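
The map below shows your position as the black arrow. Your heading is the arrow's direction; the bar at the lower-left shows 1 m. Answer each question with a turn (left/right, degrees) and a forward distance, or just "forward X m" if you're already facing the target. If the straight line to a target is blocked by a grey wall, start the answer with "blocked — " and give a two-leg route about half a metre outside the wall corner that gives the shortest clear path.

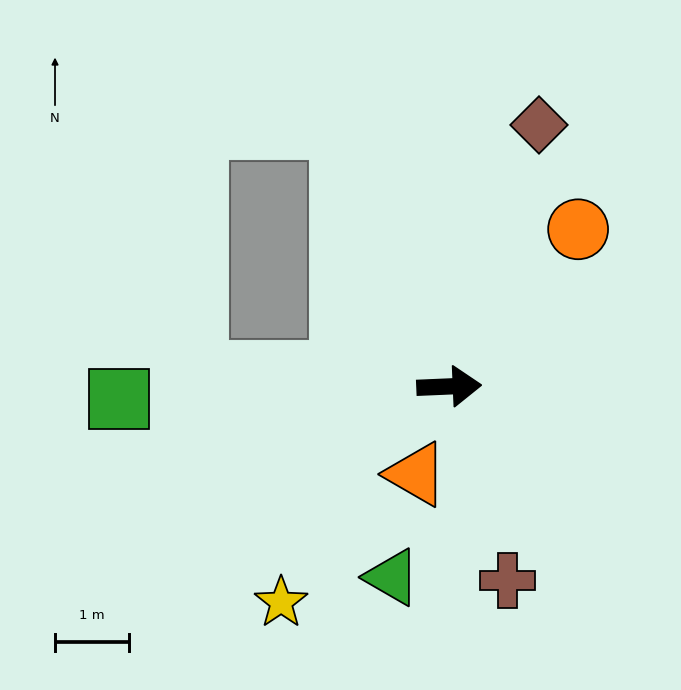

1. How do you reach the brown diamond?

turn left 69°, forward 3.7 m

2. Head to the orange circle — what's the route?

turn left 48°, forward 2.7 m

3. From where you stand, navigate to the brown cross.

turn right 76°, forward 2.7 m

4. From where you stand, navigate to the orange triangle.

turn right 113°, forward 1.3 m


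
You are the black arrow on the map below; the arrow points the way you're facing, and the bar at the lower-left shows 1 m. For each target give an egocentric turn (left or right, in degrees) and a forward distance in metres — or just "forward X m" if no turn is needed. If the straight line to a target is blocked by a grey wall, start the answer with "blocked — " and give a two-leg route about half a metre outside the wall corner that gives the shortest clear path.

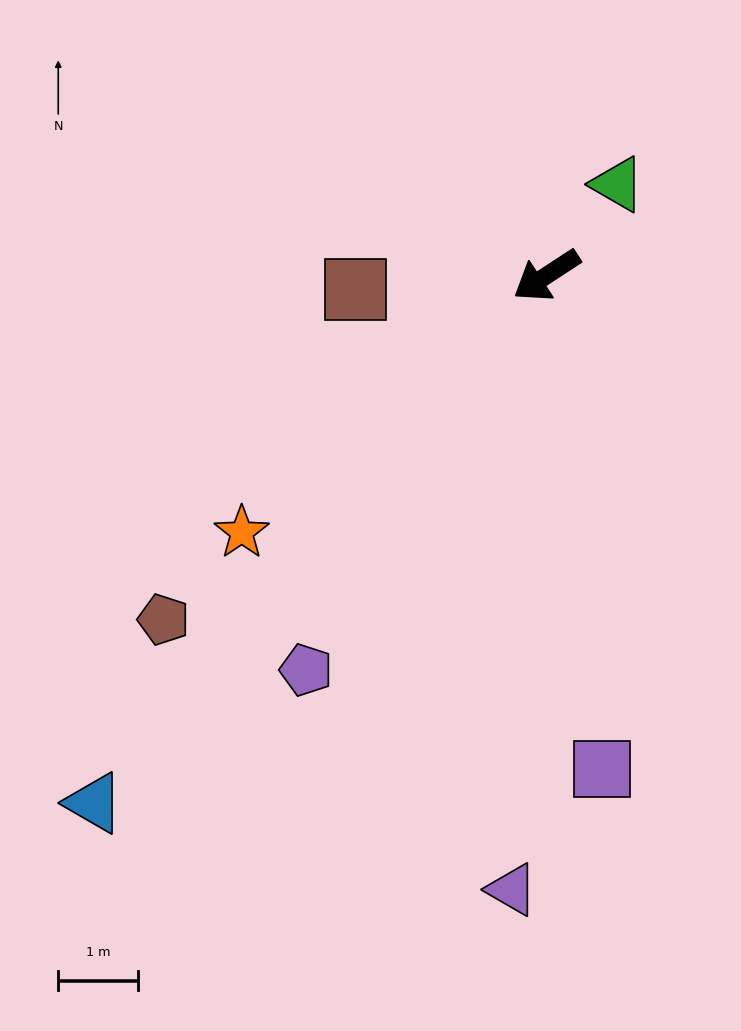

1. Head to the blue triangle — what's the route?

turn left 16°, forward 8.7 m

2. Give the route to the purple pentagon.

turn left 25°, forward 5.8 m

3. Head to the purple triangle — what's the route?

turn left 54°, forward 7.7 m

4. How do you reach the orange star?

turn left 7°, forward 5.0 m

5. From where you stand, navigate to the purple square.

turn left 63°, forward 6.2 m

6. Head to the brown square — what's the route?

turn right 29°, forward 2.4 m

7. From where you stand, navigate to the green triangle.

turn right 161°, forward 1.4 m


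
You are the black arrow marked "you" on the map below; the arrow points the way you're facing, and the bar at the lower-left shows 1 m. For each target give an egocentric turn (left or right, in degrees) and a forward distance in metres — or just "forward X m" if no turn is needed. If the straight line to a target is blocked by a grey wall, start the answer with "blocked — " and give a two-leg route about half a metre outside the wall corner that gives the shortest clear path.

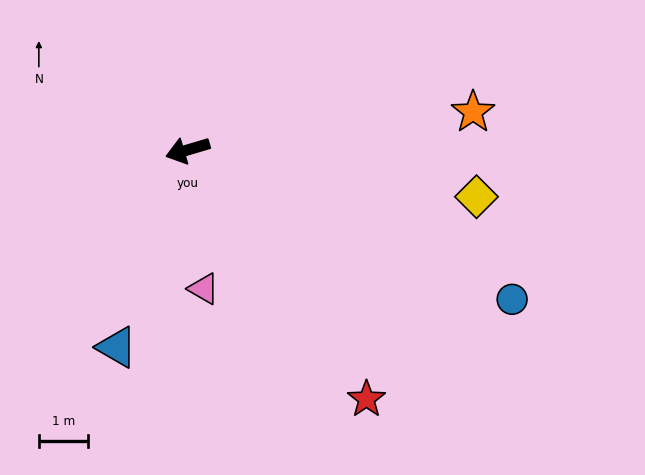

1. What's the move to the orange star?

turn left 171°, forward 5.9 m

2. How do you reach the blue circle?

turn left 139°, forward 7.3 m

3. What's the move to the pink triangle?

turn left 80°, forward 2.9 m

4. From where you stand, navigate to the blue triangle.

turn left 54°, forward 4.3 m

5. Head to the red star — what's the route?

turn left 109°, forward 6.3 m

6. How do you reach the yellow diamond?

turn left 154°, forward 6.0 m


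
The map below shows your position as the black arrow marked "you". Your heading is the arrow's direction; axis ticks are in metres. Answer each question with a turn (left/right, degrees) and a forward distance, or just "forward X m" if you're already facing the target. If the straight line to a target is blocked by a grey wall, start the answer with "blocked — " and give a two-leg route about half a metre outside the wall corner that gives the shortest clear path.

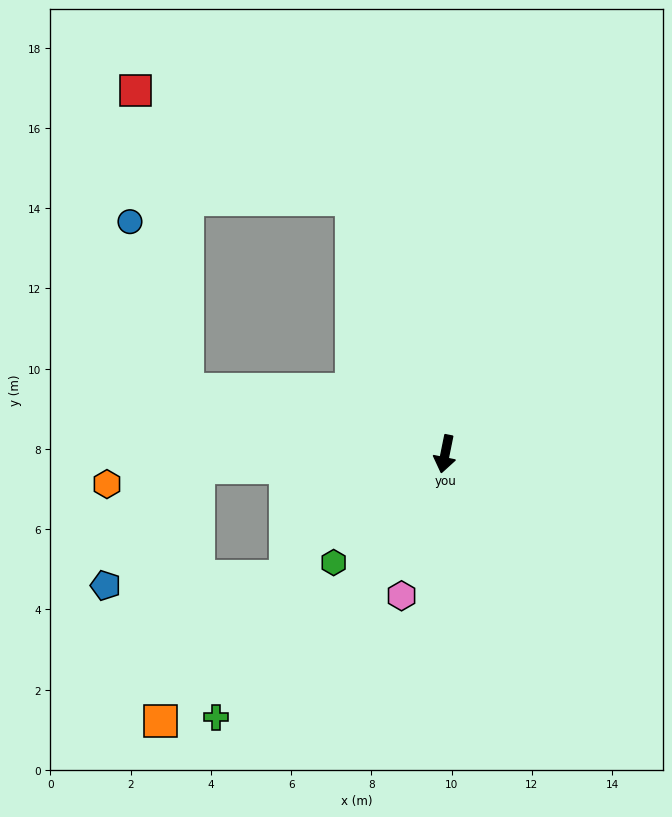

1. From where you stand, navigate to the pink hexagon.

turn right 6°, forward 3.7 m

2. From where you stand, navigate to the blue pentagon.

blocked — turn right 75°, forward 6.2 m, then turn left 48°, forward 3.7 m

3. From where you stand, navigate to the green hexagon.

turn right 34°, forward 3.9 m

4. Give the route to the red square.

blocked — turn right 149°, forward 6.8 m, then turn left 44°, forward 6.0 m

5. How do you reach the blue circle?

blocked — turn right 92°, forward 6.6 m, then turn right 58°, forward 4.4 m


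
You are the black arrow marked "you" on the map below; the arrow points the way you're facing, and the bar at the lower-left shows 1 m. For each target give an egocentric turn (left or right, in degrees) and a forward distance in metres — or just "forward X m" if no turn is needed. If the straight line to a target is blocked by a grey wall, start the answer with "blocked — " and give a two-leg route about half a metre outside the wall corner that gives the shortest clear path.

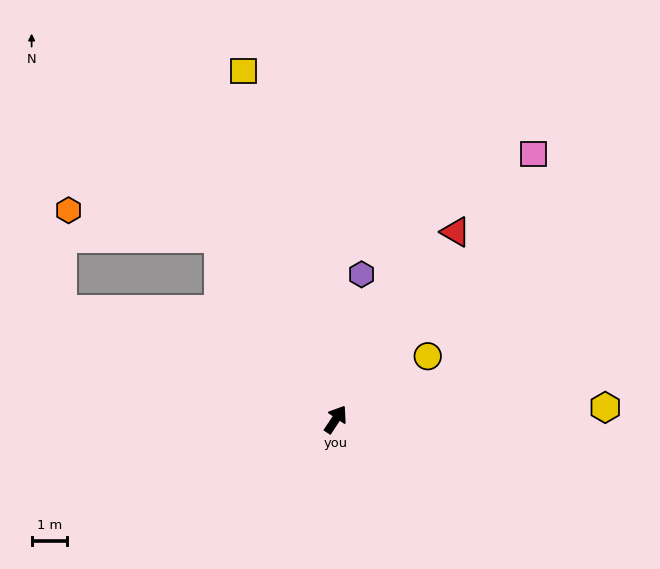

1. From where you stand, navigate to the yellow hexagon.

turn right 54°, forward 7.6 m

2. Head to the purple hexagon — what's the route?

turn left 23°, forward 4.2 m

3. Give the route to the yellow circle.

turn right 22°, forward 3.2 m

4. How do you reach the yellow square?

turn left 48°, forward 10.2 m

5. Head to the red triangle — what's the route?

forward 6.3 m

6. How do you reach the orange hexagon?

blocked — turn left 66°, forward 6.1 m, then turn left 47°, forward 4.3 m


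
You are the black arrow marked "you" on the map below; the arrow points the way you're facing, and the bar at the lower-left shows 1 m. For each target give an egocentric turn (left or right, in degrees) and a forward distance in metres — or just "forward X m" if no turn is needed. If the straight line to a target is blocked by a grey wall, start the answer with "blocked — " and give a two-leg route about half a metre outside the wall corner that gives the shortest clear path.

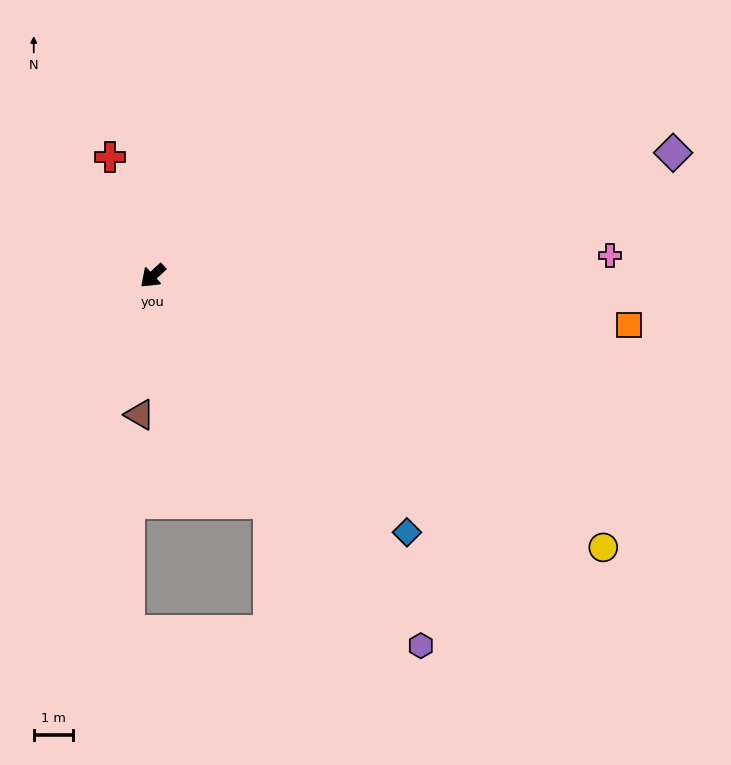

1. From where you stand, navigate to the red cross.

turn right 113°, forward 3.2 m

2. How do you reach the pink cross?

turn left 140°, forward 11.7 m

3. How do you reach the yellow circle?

turn left 106°, forward 13.5 m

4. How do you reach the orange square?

turn left 132°, forward 12.3 m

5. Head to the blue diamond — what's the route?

turn left 92°, forward 9.3 m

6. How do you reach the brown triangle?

turn left 42°, forward 3.6 m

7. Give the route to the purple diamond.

turn left 151°, forward 13.7 m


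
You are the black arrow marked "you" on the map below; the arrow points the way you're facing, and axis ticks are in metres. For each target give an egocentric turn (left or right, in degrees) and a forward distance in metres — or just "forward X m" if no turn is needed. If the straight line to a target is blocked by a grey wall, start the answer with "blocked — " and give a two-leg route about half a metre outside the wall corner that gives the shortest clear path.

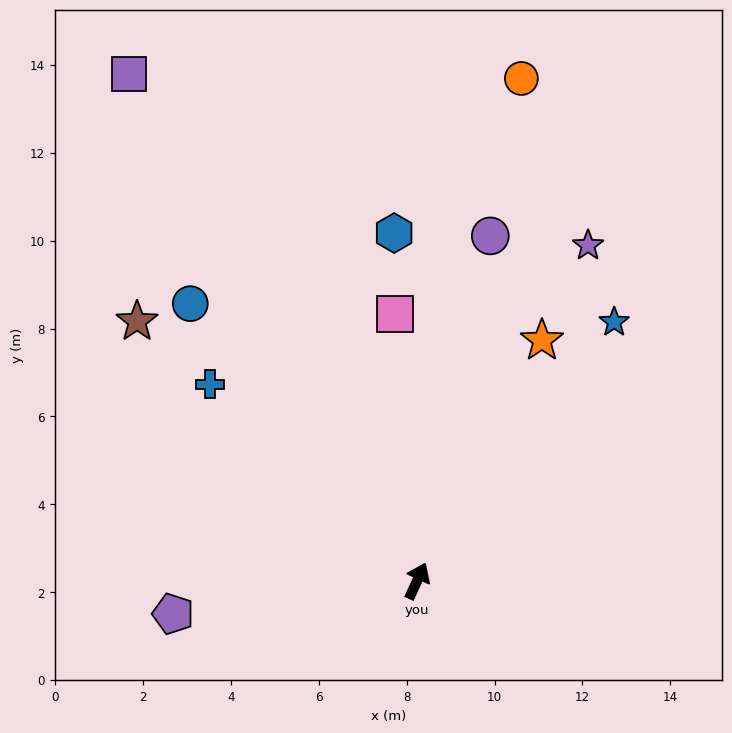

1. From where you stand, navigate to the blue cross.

turn left 71°, forward 6.5 m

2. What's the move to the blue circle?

turn left 64°, forward 8.2 m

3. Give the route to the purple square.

turn left 54°, forward 13.3 m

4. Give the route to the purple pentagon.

turn left 122°, forward 5.6 m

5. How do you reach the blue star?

turn right 12°, forward 7.4 m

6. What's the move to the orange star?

turn right 3°, forward 6.2 m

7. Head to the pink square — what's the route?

turn left 30°, forward 6.1 m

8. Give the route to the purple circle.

turn left 13°, forward 8.0 m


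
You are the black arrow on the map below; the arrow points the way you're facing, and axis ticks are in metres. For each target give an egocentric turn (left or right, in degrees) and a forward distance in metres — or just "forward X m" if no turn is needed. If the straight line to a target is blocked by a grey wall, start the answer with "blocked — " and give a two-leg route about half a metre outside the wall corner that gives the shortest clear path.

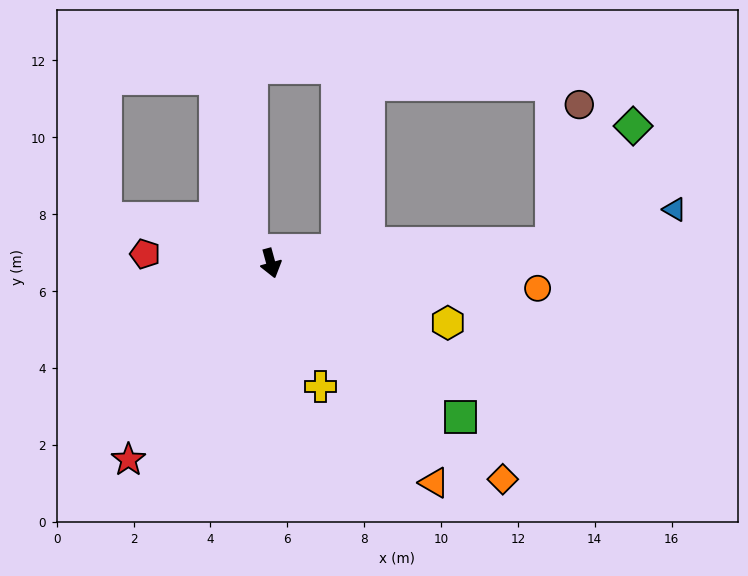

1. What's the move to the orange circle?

turn left 69°, forward 7.0 m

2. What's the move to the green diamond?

blocked — turn left 79°, forward 7.3 m, then turn left 51°, forward 3.7 m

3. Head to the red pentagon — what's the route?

turn right 109°, forward 3.3 m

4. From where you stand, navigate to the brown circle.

blocked — turn left 79°, forward 7.3 m, then turn left 74°, forward 3.7 m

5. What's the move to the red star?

turn right 51°, forward 6.3 m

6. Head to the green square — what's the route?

turn left 36°, forward 6.4 m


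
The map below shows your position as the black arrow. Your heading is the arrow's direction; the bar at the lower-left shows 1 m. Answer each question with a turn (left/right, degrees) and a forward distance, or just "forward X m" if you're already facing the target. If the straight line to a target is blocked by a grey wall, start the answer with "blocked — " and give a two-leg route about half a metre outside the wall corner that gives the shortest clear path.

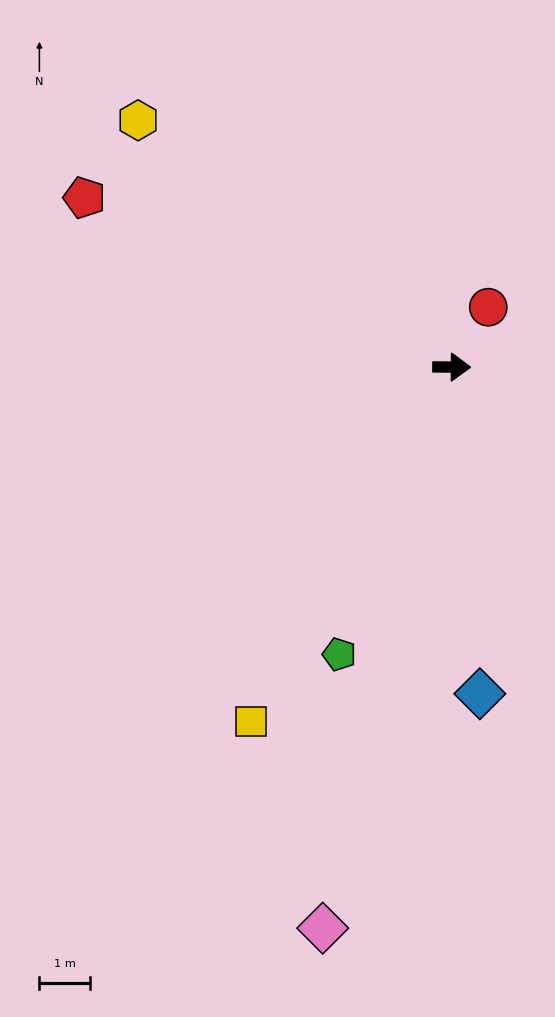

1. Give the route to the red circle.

turn left 59°, forward 1.4 m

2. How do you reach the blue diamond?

turn right 85°, forward 6.5 m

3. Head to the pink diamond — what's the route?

turn right 102°, forward 11.4 m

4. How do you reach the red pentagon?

turn left 156°, forward 8.0 m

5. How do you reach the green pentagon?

turn right 111°, forward 6.1 m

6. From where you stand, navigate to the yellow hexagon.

turn left 142°, forward 7.9 m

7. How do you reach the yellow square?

turn right 119°, forward 8.1 m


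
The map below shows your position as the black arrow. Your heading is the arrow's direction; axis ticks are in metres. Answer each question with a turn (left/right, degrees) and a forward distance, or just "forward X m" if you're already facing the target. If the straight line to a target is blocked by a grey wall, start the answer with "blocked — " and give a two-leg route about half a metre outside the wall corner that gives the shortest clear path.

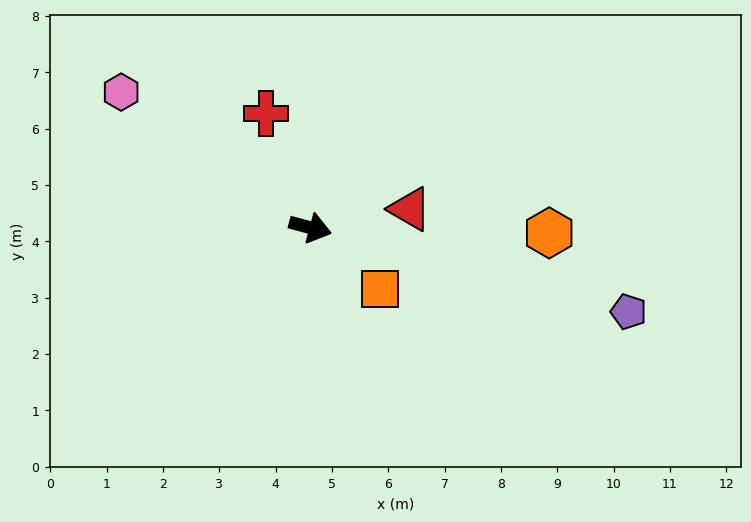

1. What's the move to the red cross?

turn left 126°, forward 2.2 m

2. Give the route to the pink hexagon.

turn left 159°, forward 4.1 m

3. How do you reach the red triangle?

turn left 26°, forward 1.8 m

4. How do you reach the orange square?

turn right 26°, forward 1.6 m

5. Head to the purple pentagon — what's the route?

forward 5.8 m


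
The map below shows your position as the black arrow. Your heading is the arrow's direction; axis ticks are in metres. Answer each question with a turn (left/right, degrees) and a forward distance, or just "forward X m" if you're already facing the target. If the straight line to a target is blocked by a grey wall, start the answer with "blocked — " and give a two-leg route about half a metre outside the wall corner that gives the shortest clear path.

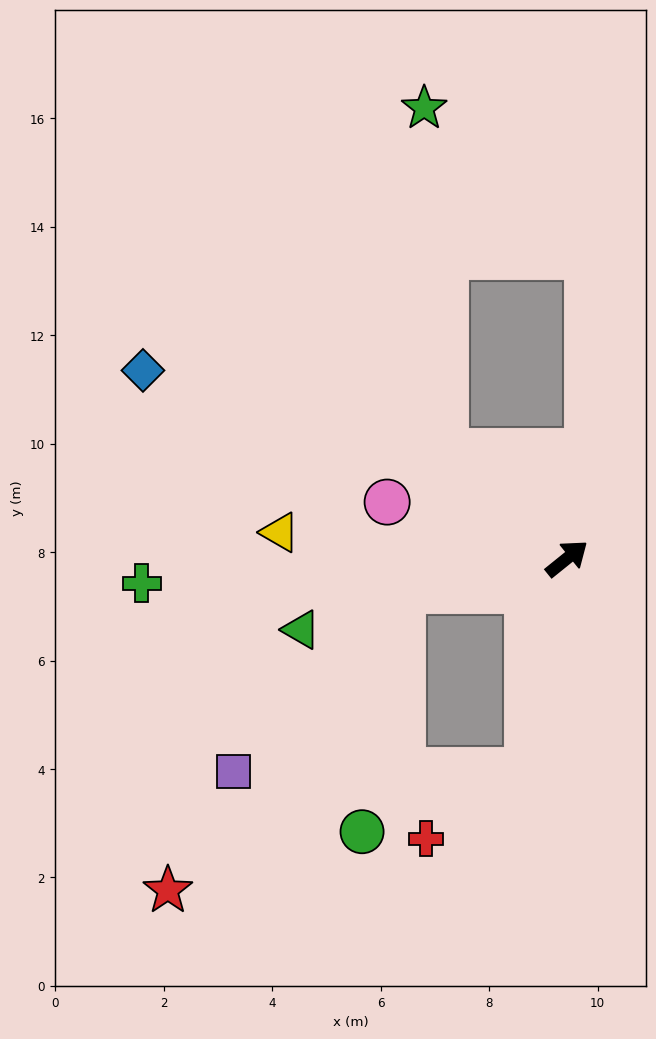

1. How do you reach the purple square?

blocked — turn left 152°, forward 3.1 m, then turn left 36°, forward 4.6 m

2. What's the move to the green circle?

blocked — turn right 139°, forward 4.0 m, then turn right 60°, forward 3.3 m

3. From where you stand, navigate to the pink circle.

turn left 124°, forward 3.5 m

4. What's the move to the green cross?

turn left 144°, forward 7.9 m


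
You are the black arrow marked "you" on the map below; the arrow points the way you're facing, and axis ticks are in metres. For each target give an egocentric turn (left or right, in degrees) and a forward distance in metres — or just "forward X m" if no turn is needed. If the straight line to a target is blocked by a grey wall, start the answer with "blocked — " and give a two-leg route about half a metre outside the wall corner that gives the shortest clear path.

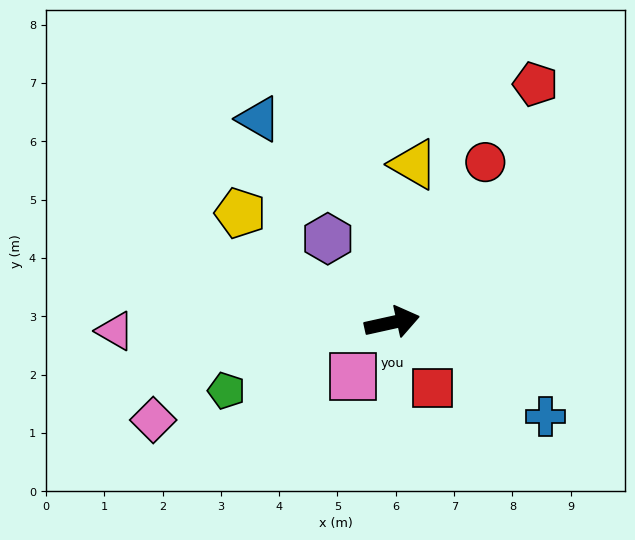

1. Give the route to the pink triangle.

turn left 169°, forward 4.8 m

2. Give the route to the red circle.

turn left 47°, forward 3.2 m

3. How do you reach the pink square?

turn right 138°, forward 1.1 m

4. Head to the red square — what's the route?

turn right 71°, forward 1.3 m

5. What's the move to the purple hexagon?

turn left 115°, forward 1.8 m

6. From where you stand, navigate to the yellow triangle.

turn left 70°, forward 2.7 m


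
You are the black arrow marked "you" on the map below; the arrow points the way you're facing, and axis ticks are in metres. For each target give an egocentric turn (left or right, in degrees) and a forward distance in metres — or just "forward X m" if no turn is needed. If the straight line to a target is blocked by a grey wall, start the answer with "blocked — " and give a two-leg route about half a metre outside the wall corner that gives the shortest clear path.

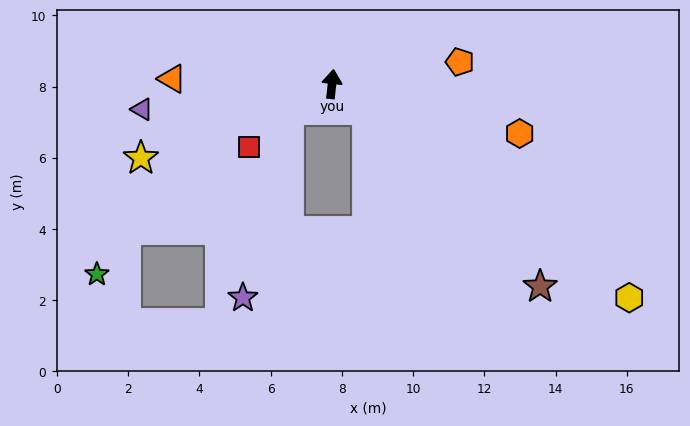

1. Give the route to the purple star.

blocked — turn left 127°, forward 1.4 m, then turn left 45°, forward 5.4 m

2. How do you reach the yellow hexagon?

turn right 120°, forward 10.3 m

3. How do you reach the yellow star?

turn left 117°, forward 5.8 m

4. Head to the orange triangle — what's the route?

turn left 94°, forward 4.5 m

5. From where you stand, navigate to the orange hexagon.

turn right 99°, forward 5.4 m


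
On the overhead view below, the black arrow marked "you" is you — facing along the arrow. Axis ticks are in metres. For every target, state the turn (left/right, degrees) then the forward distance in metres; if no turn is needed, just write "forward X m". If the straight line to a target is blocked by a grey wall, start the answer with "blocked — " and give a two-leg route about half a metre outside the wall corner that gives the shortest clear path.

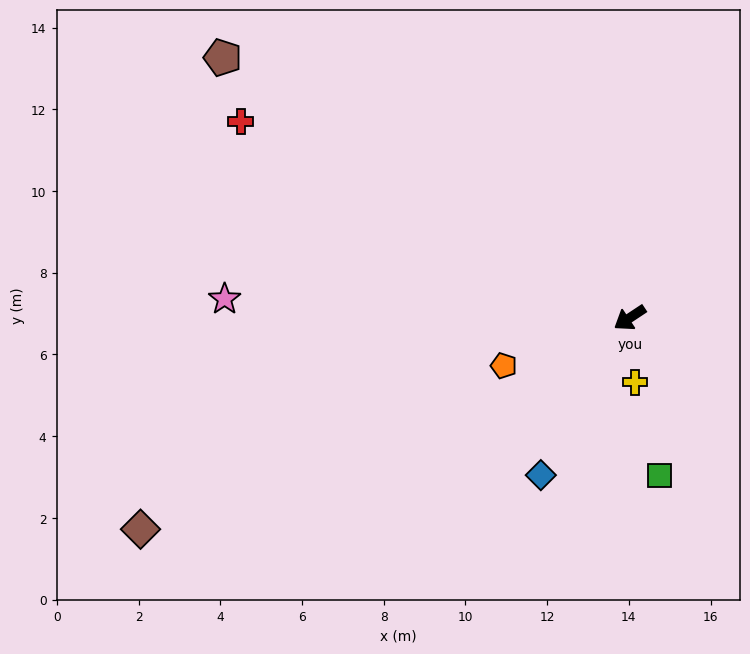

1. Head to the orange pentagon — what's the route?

turn right 13°, forward 3.3 m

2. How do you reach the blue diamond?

turn left 27°, forward 4.4 m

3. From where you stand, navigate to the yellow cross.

turn left 61°, forward 1.6 m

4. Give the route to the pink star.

turn right 36°, forward 9.9 m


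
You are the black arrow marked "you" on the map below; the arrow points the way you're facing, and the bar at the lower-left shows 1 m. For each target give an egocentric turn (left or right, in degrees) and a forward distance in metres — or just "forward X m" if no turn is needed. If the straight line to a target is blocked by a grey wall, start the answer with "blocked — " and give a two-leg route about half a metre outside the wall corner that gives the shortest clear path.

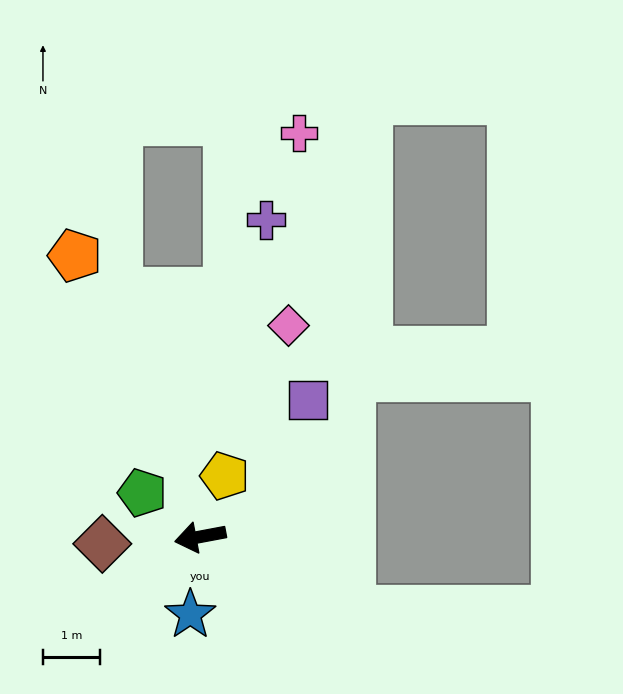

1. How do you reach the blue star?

turn left 72°, forward 1.4 m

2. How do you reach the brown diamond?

turn right 7°, forward 1.7 m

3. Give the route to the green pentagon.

turn right 48°, forward 1.3 m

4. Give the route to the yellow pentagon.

turn right 123°, forward 1.2 m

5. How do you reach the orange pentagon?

turn right 77°, forward 5.4 m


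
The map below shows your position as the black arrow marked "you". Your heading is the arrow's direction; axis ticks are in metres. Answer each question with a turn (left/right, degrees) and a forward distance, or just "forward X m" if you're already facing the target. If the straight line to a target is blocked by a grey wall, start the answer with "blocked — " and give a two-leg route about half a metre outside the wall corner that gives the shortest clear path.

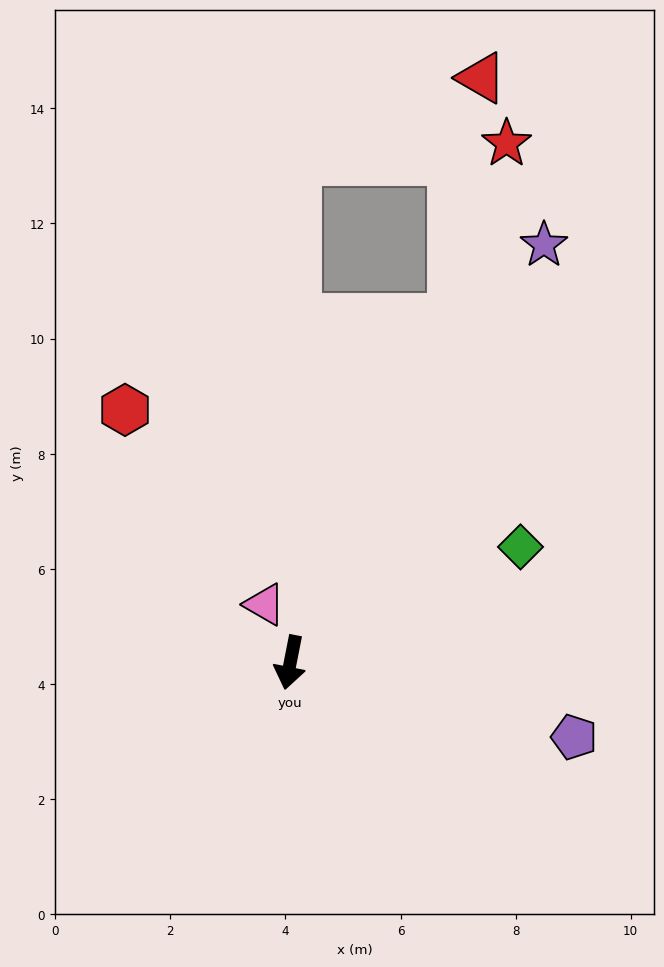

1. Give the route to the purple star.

turn left 160°, forward 8.5 m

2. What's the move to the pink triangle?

turn right 145°, forward 1.1 m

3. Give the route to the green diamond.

turn left 128°, forward 4.5 m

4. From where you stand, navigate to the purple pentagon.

turn left 86°, forward 5.1 m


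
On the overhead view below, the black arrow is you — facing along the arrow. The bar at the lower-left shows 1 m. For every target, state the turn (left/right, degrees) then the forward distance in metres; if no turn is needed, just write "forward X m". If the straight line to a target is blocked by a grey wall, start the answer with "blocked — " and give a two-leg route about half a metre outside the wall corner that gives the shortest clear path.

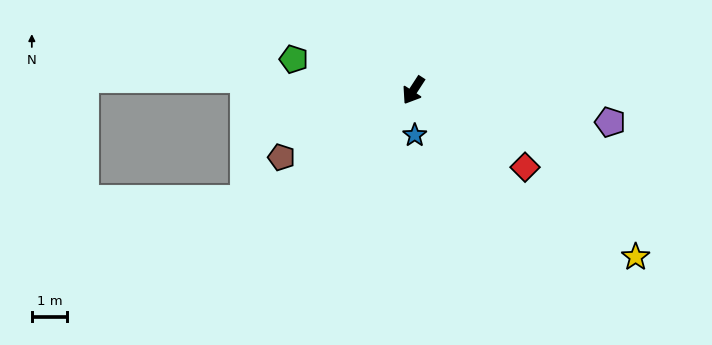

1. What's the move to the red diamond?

turn left 88°, forward 3.8 m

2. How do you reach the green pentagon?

turn right 72°, forward 3.5 m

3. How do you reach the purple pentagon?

turn left 114°, forward 5.6 m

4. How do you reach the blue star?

turn left 35°, forward 1.3 m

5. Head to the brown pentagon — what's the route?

turn right 30°, forward 4.2 m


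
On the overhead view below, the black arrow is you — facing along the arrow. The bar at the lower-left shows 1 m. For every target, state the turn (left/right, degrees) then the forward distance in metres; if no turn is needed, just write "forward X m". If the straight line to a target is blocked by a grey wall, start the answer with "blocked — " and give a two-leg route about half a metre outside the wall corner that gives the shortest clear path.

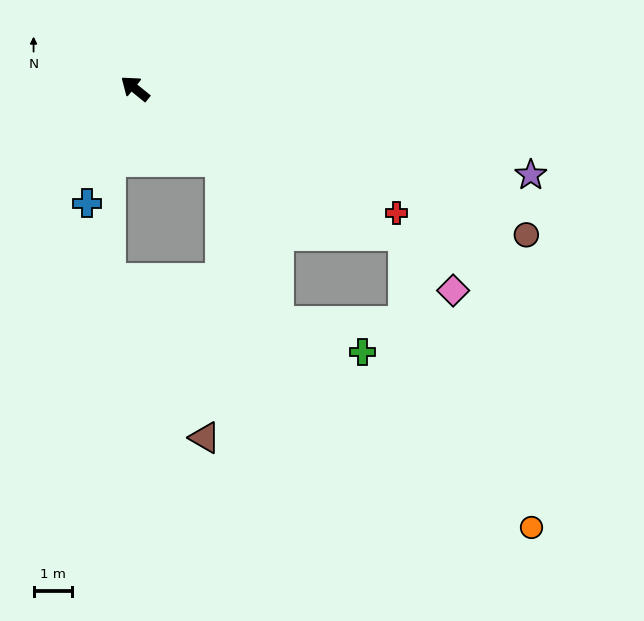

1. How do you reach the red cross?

turn right 166°, forward 7.6 m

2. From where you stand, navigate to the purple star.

turn right 153°, forward 10.7 m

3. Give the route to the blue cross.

turn left 106°, forward 3.3 m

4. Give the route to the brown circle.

turn right 161°, forward 11.0 m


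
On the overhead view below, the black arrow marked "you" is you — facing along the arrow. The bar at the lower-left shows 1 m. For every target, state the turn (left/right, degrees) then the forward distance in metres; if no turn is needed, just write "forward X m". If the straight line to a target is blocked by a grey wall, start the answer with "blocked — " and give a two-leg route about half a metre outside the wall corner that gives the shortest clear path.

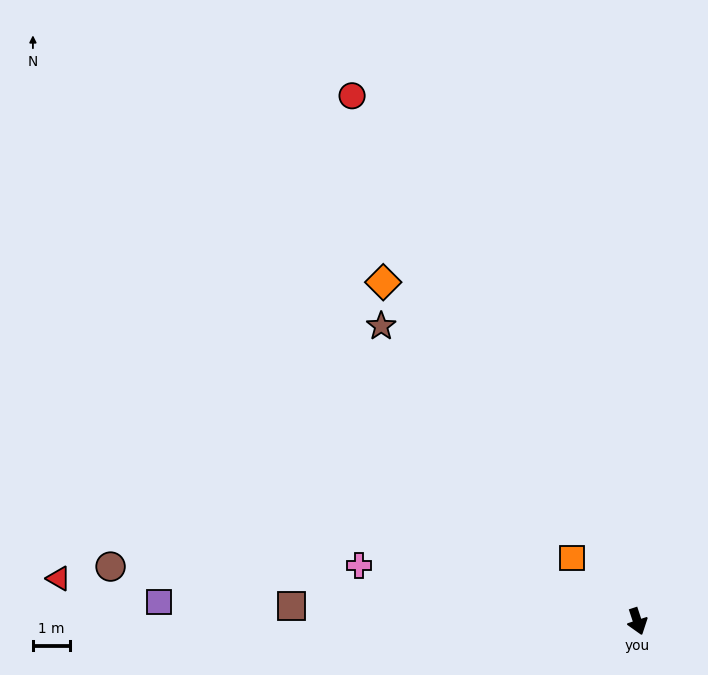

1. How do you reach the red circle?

turn right 170°, forward 16.3 m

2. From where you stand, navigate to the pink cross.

turn right 120°, forward 7.7 m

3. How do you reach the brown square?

turn right 111°, forward 9.4 m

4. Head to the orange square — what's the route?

turn right 152°, forward 2.5 m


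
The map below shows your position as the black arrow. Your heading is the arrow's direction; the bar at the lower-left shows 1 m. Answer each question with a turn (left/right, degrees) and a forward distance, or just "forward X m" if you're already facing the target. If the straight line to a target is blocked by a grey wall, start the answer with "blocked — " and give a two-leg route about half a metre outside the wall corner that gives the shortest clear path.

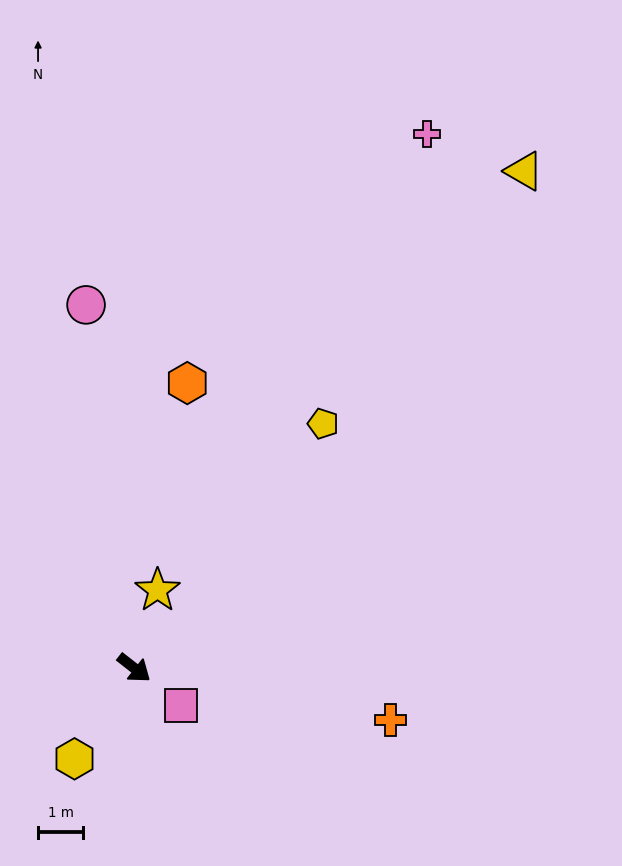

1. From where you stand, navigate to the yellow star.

turn left 111°, forward 1.8 m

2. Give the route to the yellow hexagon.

turn right 85°, forward 2.4 m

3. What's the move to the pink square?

forward 1.3 m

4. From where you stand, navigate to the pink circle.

turn left 136°, forward 8.1 m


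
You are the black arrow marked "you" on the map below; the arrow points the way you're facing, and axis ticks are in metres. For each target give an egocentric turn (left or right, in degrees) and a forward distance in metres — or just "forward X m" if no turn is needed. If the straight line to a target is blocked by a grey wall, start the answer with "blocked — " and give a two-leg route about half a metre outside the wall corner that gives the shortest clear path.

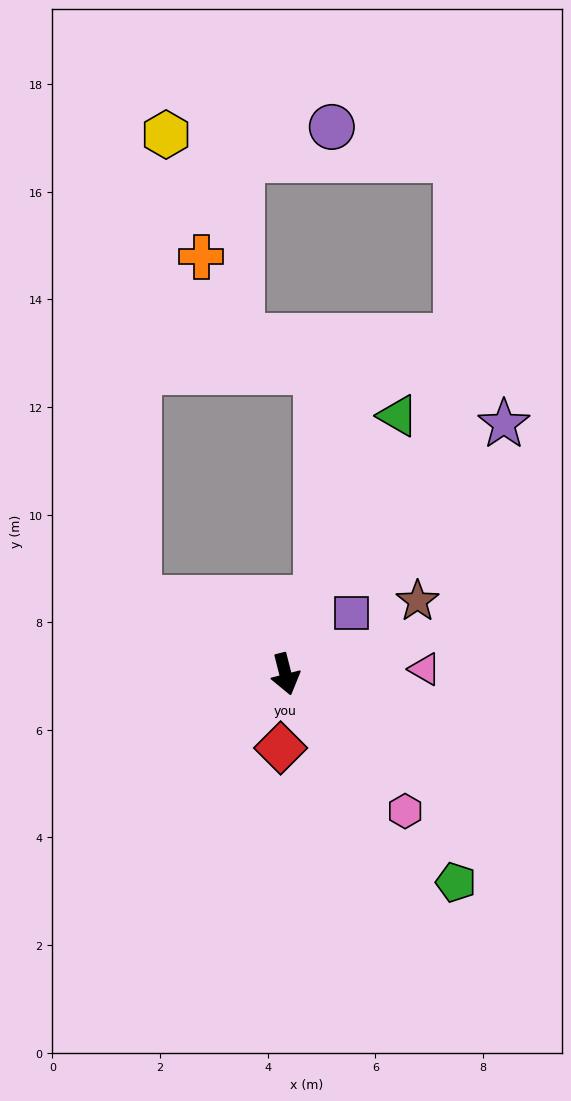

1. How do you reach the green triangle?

turn left 142°, forward 5.2 m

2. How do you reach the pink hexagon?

turn left 27°, forward 3.4 m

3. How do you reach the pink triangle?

turn left 78°, forward 2.6 m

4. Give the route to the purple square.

turn left 119°, forward 1.7 m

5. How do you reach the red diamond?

turn right 18°, forward 1.4 m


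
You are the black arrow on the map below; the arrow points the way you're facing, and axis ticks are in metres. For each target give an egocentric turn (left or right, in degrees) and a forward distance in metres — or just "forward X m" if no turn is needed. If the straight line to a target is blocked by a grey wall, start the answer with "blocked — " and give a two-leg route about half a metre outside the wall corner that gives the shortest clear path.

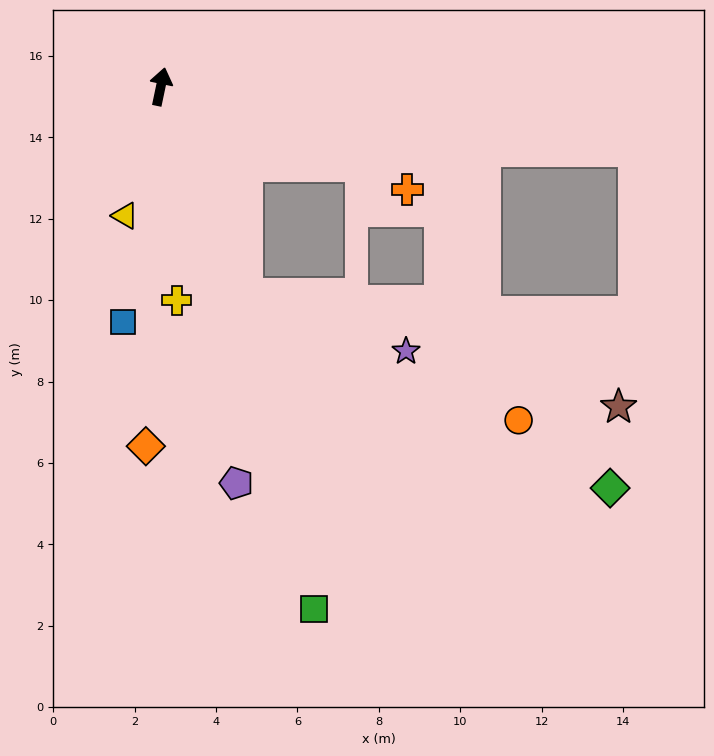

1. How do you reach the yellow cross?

turn right 164°, forward 5.3 m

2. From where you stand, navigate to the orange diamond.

turn right 171°, forward 8.8 m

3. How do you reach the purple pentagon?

turn right 157°, forward 9.9 m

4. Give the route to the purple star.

blocked — turn right 146°, forward 5.5 m, then turn left 49°, forward 4.2 m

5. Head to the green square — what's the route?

turn right 152°, forward 13.4 m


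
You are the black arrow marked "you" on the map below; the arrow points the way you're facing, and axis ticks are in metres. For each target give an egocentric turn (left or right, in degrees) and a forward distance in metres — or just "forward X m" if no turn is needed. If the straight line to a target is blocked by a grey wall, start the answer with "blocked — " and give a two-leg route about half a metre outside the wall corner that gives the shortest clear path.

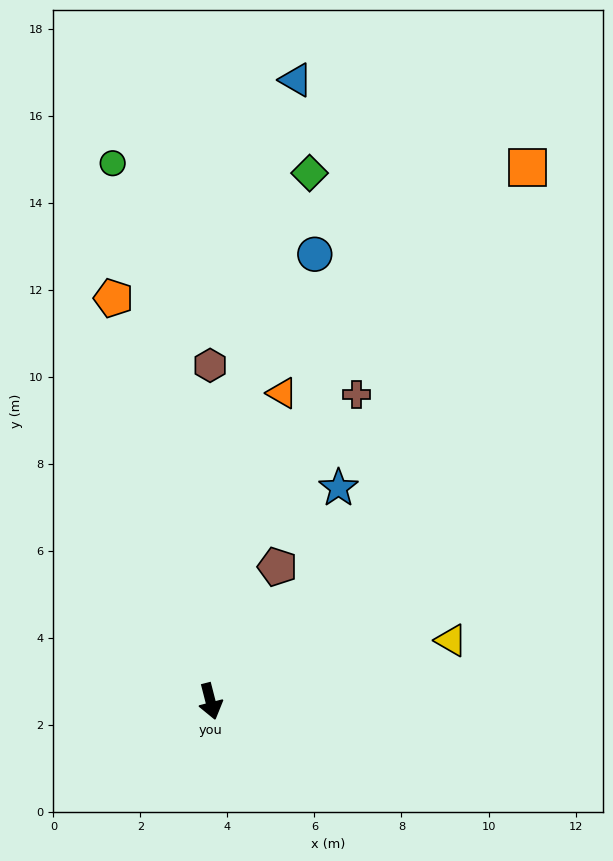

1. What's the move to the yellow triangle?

turn left 90°, forward 5.7 m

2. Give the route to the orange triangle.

turn left 153°, forward 7.3 m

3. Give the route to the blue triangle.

turn left 158°, forward 14.4 m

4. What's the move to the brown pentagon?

turn left 139°, forward 3.5 m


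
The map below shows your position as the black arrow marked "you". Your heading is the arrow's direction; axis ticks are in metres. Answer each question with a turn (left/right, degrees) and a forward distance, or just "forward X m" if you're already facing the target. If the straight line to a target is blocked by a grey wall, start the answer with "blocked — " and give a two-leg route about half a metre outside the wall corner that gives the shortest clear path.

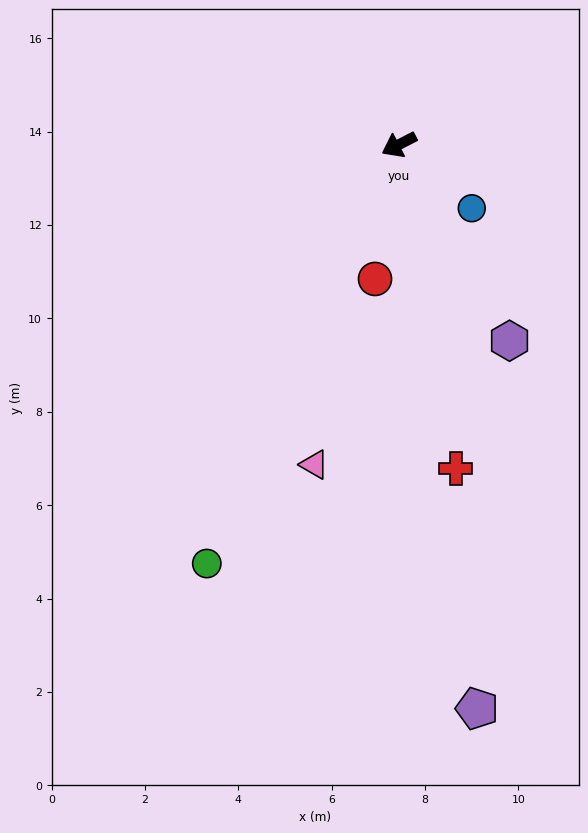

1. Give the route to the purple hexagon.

turn left 92°, forward 4.8 m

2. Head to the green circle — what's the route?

turn left 38°, forward 9.9 m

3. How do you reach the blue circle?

turn left 112°, forward 2.1 m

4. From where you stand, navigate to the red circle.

turn left 53°, forward 2.9 m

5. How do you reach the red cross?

turn left 73°, forward 7.0 m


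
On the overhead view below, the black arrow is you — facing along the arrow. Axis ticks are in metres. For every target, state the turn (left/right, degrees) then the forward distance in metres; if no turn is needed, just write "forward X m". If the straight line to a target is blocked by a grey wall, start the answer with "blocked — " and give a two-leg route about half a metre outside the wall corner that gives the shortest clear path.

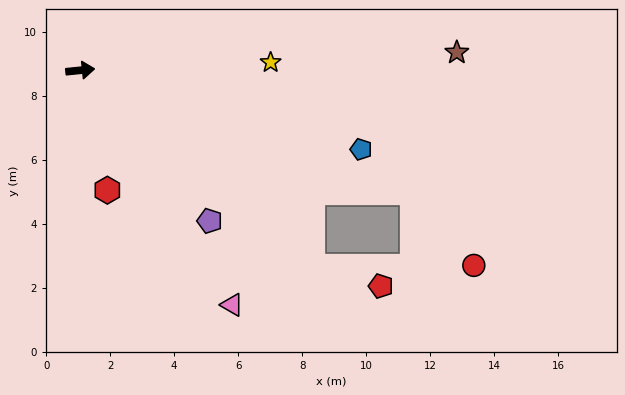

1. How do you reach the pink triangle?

turn right 63°, forward 8.7 m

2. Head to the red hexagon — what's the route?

turn right 83°, forward 3.8 m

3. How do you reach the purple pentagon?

turn right 55°, forward 6.2 m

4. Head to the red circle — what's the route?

blocked — turn right 26°, forward 11.1 m, then turn right 30°, forward 3.0 m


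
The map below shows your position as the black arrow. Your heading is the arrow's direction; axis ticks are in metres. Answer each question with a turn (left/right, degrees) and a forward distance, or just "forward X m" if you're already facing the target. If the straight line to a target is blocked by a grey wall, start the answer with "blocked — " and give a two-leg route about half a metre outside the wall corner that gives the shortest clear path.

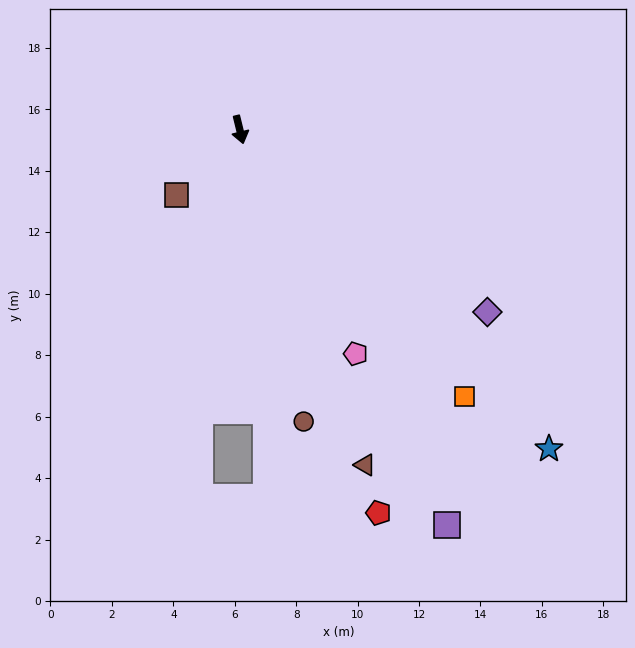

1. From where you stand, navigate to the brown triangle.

turn left 7°, forward 11.7 m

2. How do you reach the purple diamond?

turn left 40°, forward 10.0 m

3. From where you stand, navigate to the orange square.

turn left 26°, forward 11.4 m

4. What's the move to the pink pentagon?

turn left 14°, forward 8.2 m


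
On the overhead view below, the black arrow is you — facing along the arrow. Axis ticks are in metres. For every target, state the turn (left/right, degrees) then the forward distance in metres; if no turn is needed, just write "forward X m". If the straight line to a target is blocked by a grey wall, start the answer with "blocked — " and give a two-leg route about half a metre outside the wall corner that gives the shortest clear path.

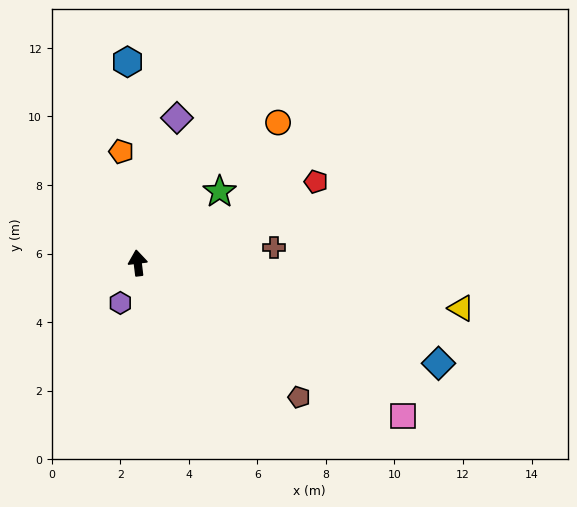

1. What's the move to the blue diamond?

turn right 115°, forward 9.3 m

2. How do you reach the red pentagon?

turn right 72°, forward 5.7 m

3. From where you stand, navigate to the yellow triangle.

turn right 105°, forward 9.5 m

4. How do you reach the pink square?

turn right 127°, forward 8.9 m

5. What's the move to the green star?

turn right 56°, forward 3.2 m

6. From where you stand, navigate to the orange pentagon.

forward 3.3 m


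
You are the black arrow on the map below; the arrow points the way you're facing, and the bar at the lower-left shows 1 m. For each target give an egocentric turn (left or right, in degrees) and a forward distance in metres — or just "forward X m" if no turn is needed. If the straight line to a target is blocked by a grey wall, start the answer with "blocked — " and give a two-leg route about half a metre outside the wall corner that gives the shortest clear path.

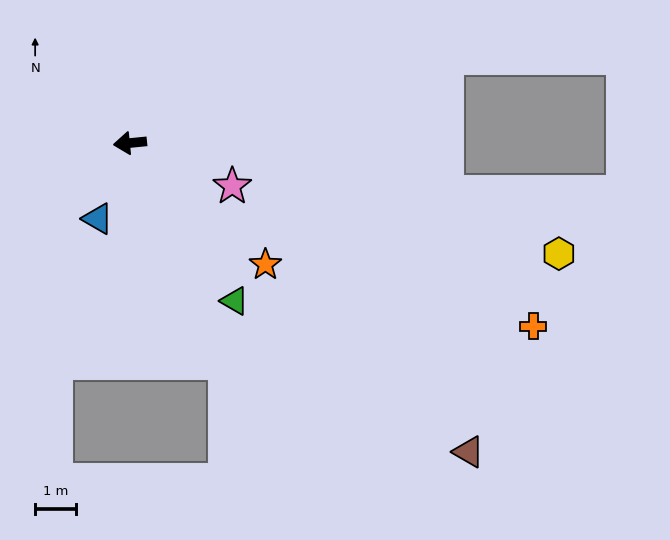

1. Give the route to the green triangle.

turn left 118°, forward 4.6 m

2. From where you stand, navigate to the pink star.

turn left 151°, forward 2.7 m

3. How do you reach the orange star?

turn left 132°, forward 4.4 m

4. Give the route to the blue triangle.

turn left 61°, forward 2.0 m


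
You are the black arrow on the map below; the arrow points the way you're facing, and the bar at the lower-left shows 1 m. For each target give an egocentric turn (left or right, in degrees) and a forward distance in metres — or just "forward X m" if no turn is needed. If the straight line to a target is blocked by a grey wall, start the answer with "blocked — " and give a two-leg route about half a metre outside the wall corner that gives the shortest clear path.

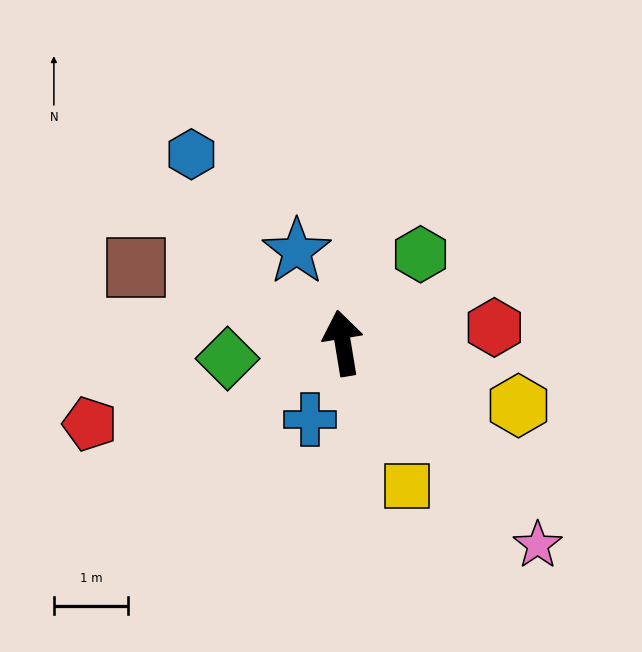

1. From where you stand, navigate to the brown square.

turn left 61°, forward 3.0 m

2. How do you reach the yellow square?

turn right 165°, forward 2.1 m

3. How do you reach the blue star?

turn left 17°, forward 1.4 m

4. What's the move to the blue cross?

turn left 147°, forward 1.1 m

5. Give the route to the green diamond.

turn left 88°, forward 1.6 m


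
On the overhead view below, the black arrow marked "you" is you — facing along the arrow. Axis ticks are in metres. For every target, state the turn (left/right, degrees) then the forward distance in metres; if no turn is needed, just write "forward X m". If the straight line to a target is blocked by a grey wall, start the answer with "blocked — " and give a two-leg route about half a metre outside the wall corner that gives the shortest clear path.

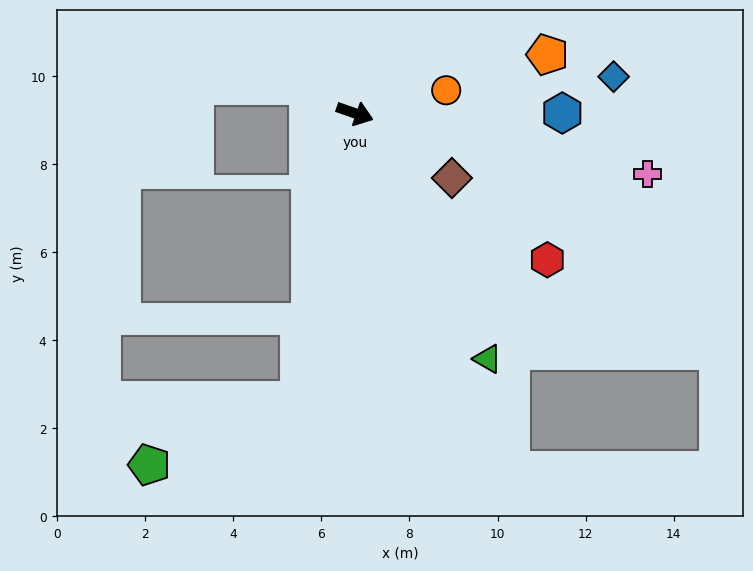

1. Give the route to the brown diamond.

turn right 14°, forward 2.6 m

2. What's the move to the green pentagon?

blocked — turn right 82°, forward 6.6 m, then turn right 55°, forward 3.7 m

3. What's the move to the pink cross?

turn left 8°, forward 6.8 m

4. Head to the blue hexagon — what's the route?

turn left 19°, forward 4.7 m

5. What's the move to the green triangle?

turn right 42°, forward 6.3 m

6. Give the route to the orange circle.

turn left 33°, forward 2.1 m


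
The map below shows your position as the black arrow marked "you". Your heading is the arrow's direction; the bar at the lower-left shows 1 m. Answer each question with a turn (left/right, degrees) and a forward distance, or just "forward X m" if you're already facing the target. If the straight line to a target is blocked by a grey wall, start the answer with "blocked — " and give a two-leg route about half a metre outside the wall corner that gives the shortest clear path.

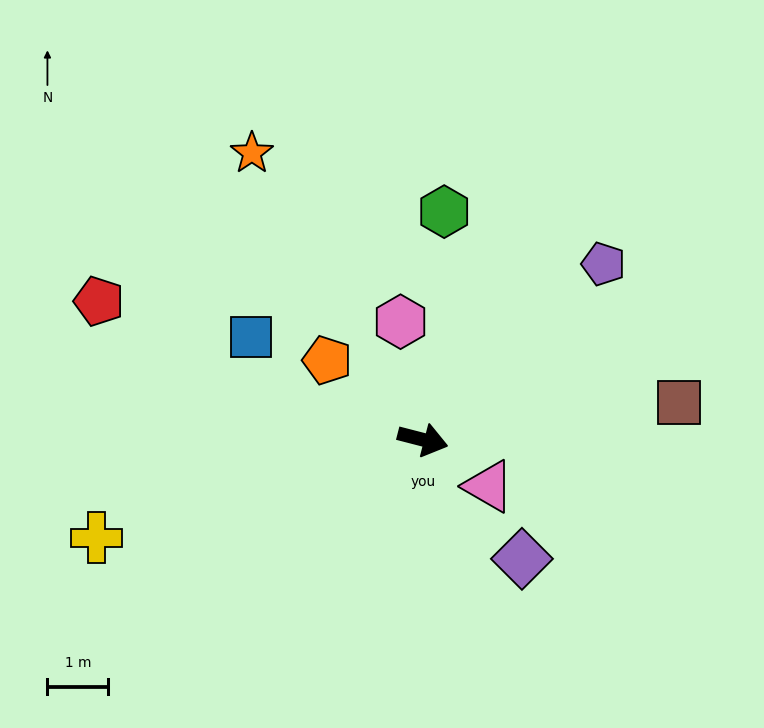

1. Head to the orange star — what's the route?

turn left 135°, forward 5.5 m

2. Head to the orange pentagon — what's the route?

turn left 155°, forward 2.0 m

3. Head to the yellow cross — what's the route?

turn right 149°, forward 5.6 m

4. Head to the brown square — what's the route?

turn left 23°, forward 4.2 m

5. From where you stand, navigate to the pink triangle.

turn right 21°, forward 1.3 m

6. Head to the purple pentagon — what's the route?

turn left 59°, forward 4.1 m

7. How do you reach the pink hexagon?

turn left 115°, forward 2.0 m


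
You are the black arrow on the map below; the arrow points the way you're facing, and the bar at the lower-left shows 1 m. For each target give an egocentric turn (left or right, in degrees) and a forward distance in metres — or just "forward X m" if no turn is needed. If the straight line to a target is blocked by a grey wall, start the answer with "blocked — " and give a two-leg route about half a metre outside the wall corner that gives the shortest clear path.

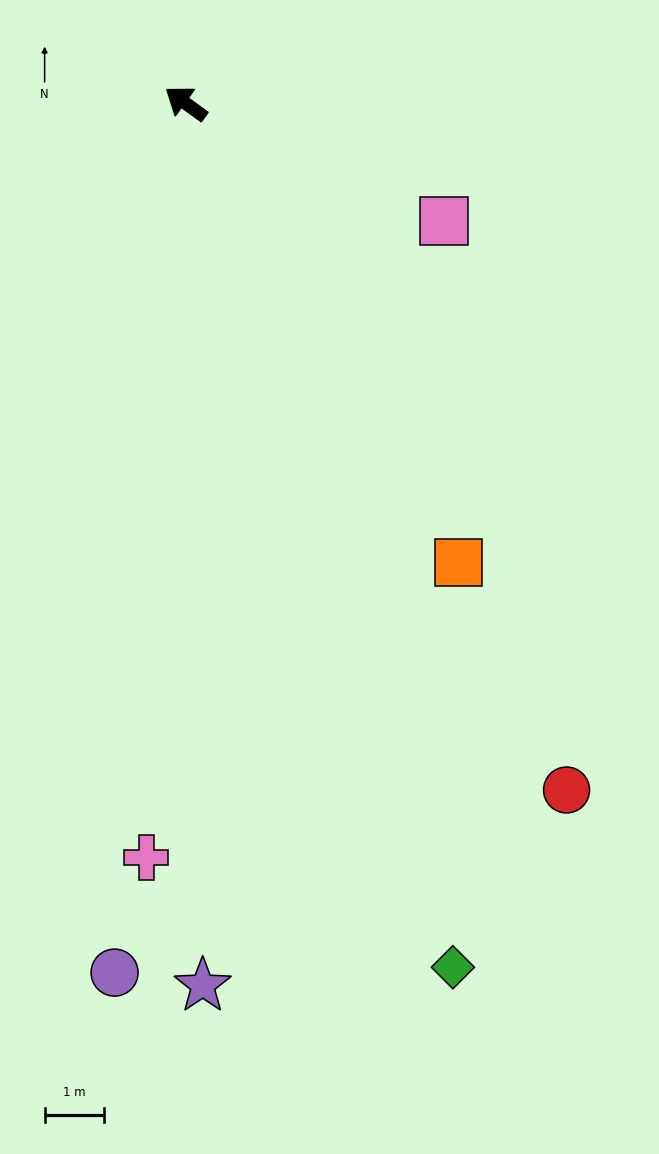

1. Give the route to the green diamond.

turn left 143°, forward 15.3 m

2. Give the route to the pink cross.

turn left 123°, forward 12.8 m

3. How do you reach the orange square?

turn left 157°, forward 9.1 m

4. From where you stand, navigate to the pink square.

turn right 169°, forward 4.8 m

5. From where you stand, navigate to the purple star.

turn left 127°, forward 15.0 m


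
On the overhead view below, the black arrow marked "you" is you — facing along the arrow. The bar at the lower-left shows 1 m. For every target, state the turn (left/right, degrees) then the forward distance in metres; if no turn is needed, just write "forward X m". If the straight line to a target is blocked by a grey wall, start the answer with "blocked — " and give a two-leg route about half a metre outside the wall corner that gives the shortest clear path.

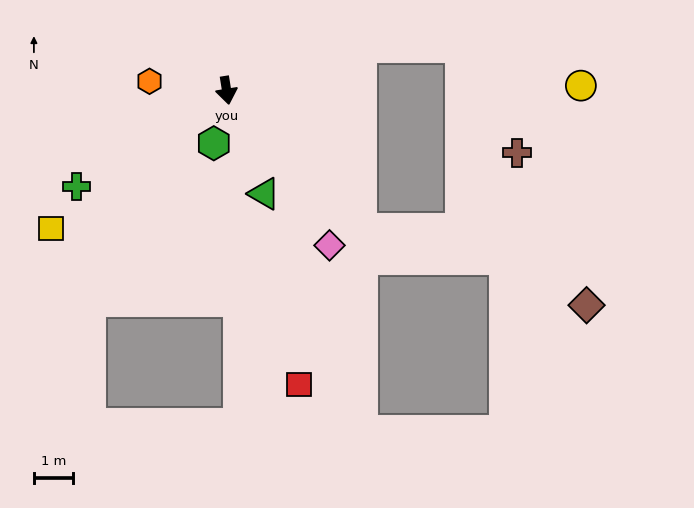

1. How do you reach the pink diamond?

turn left 24°, forward 4.8 m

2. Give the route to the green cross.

turn right 67°, forward 4.6 m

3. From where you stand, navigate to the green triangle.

turn left 11°, forward 2.8 m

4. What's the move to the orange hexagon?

turn right 106°, forward 2.0 m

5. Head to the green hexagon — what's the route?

turn right 23°, forward 1.4 m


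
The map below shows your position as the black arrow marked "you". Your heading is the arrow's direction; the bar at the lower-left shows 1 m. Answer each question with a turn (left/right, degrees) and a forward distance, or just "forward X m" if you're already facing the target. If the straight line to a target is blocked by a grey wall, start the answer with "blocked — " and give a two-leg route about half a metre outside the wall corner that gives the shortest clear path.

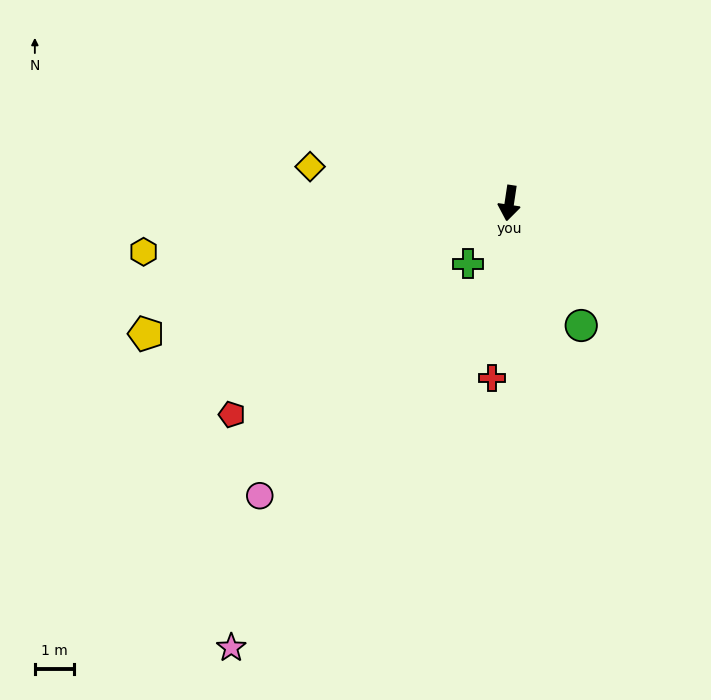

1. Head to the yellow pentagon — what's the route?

turn right 62°, forward 9.8 m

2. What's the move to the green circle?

turn left 39°, forward 3.6 m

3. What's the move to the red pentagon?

turn right 44°, forward 8.8 m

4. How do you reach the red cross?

turn left 3°, forward 4.4 m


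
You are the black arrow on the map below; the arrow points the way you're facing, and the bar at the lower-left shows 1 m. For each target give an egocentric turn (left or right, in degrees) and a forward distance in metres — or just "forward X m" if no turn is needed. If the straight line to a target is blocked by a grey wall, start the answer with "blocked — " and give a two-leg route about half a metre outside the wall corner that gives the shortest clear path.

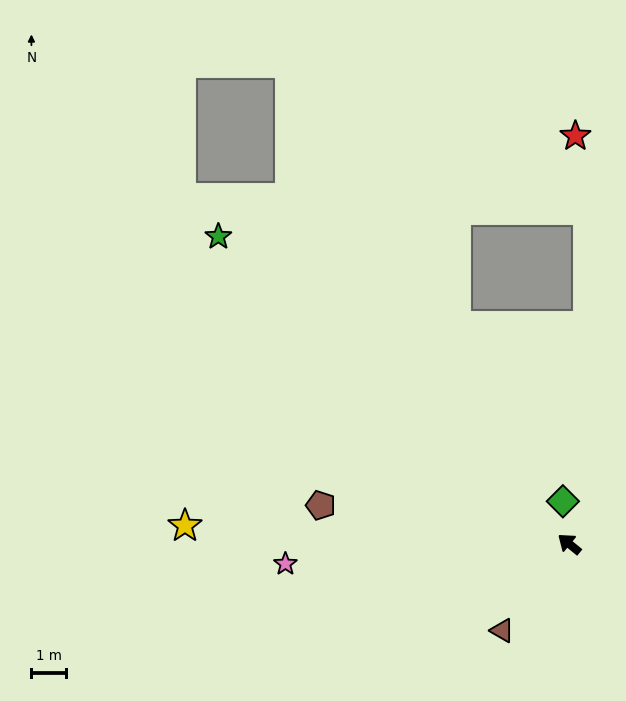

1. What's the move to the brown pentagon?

turn left 30°, forward 7.3 m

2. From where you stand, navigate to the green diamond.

turn right 42°, forward 1.3 m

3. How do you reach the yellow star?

turn left 37°, forward 11.2 m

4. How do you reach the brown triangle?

turn left 92°, forward 3.2 m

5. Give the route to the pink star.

turn left 43°, forward 8.3 m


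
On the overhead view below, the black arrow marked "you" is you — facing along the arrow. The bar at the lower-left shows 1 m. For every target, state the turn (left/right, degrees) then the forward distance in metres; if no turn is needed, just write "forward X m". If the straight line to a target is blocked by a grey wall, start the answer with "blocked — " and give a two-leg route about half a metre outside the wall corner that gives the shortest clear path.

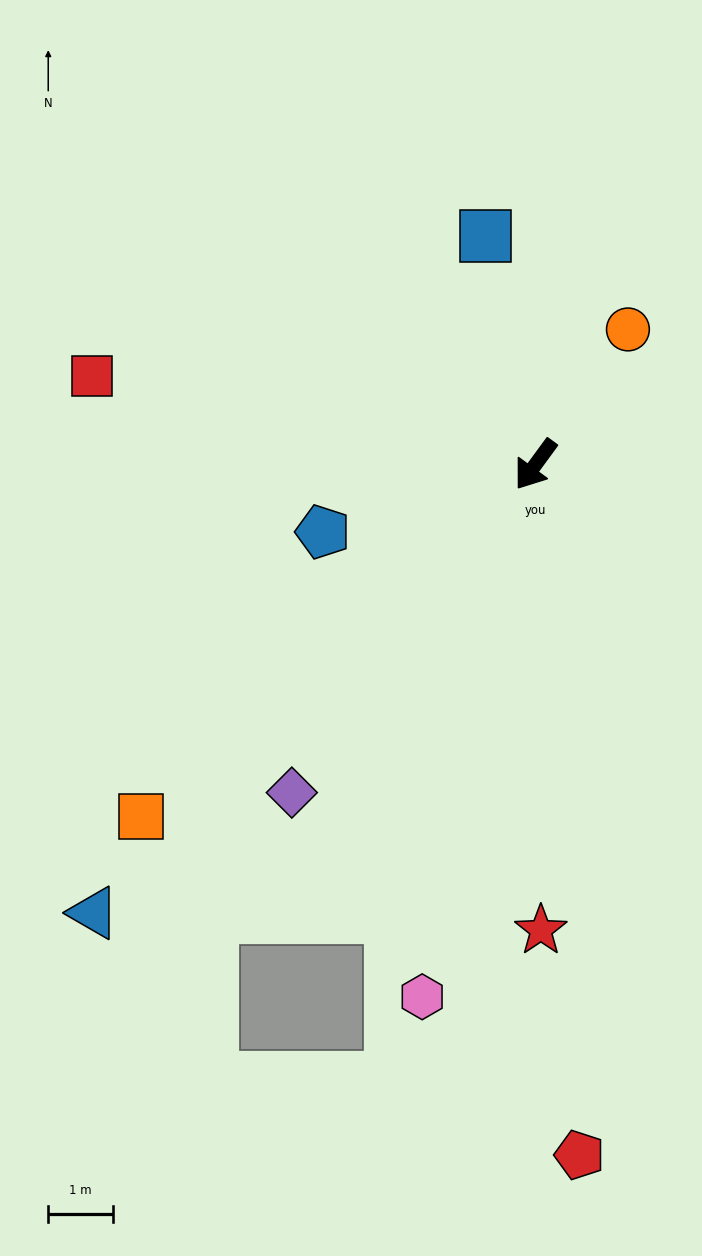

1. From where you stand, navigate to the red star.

turn left 37°, forward 7.2 m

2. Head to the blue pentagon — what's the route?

turn right 36°, forward 3.4 m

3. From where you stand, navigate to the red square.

turn right 65°, forward 7.0 m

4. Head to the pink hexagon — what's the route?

turn left 24°, forward 8.4 m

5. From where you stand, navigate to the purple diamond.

forward 6.3 m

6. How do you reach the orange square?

turn right 12°, forward 8.1 m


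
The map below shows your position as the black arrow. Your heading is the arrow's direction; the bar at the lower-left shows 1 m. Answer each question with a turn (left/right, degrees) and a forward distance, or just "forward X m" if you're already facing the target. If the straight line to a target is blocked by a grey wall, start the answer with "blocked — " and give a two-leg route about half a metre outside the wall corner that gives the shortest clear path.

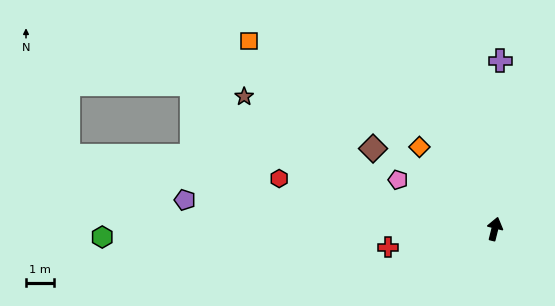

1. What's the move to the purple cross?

turn left 12°, forward 6.0 m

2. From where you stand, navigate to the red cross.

turn left 114°, forward 3.8 m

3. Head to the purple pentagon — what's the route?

turn left 99°, forward 11.0 m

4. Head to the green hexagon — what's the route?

turn left 105°, forward 13.9 m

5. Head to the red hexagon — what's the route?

turn left 91°, forward 7.9 m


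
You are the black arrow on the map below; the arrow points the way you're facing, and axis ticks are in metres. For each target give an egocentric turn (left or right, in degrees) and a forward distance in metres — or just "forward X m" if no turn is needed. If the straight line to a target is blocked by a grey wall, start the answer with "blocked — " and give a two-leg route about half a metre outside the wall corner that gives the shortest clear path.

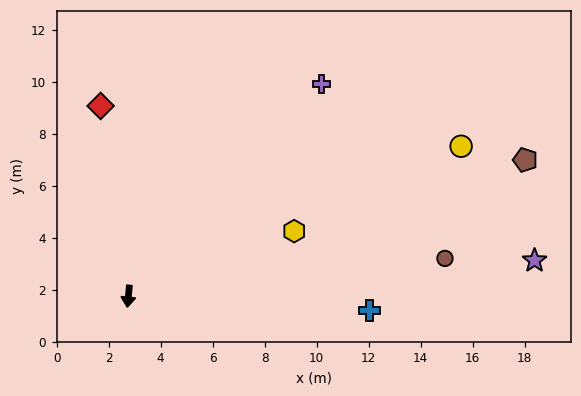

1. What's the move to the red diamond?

turn right 166°, forward 7.4 m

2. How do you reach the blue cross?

turn left 92°, forward 9.3 m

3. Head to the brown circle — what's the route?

turn left 102°, forward 12.3 m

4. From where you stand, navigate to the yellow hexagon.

turn left 117°, forward 6.9 m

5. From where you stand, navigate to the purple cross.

turn left 143°, forward 11.0 m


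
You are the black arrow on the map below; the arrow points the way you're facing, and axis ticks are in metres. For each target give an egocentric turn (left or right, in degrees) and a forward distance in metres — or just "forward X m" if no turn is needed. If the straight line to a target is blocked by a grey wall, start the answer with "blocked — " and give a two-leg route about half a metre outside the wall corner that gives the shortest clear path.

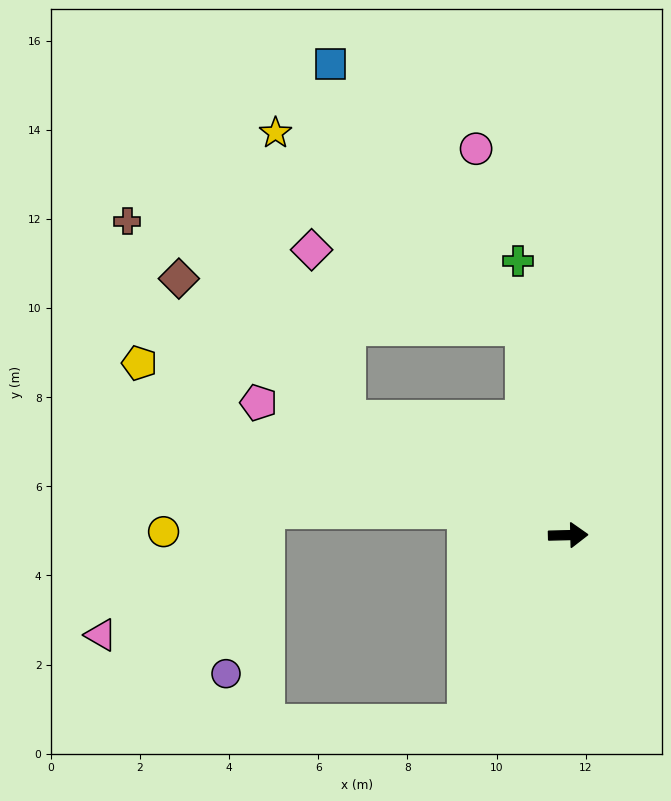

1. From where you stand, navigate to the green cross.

turn left 99°, forward 6.2 m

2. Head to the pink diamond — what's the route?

blocked — turn left 151°, forward 5.6 m, then turn right 51°, forward 3.9 m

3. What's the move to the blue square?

blocked — turn left 101°, forward 4.8 m, then turn left 24°, forward 7.3 m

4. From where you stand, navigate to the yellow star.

blocked — turn left 101°, forward 4.8 m, then turn left 40°, forward 7.1 m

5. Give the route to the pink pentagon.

turn left 155°, forward 7.6 m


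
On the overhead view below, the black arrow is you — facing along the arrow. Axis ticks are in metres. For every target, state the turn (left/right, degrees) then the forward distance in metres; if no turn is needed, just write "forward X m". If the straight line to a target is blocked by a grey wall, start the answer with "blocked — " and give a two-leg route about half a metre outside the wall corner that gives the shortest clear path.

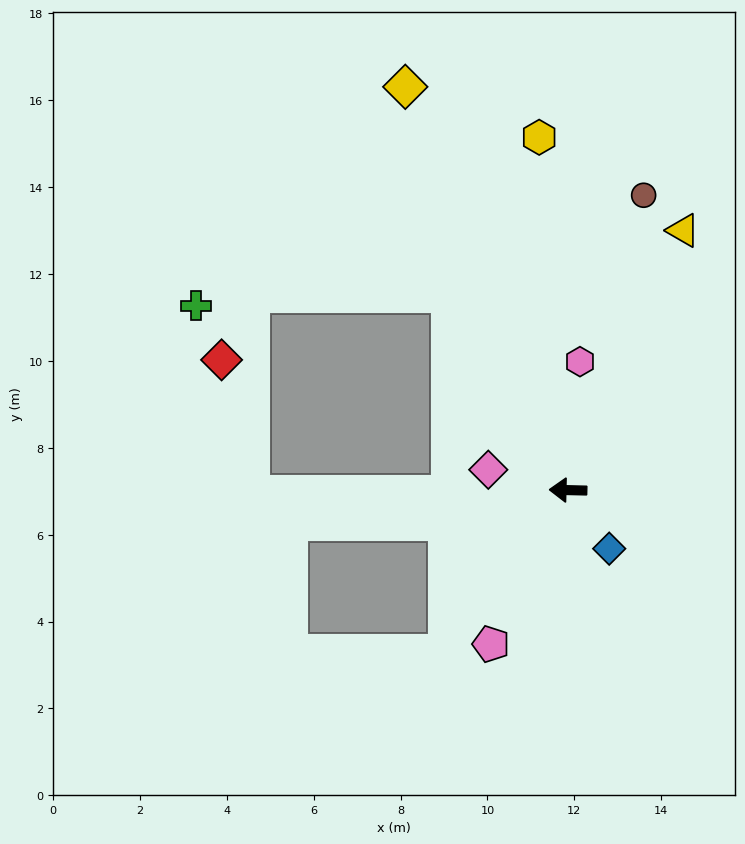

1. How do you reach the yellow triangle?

turn right 113°, forward 6.5 m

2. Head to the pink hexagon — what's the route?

turn right 94°, forward 3.0 m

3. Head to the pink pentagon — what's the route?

turn left 65°, forward 4.0 m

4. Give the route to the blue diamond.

turn left 126°, forward 1.6 m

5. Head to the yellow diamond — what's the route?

turn right 67°, forward 10.0 m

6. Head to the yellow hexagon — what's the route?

turn right 84°, forward 8.1 m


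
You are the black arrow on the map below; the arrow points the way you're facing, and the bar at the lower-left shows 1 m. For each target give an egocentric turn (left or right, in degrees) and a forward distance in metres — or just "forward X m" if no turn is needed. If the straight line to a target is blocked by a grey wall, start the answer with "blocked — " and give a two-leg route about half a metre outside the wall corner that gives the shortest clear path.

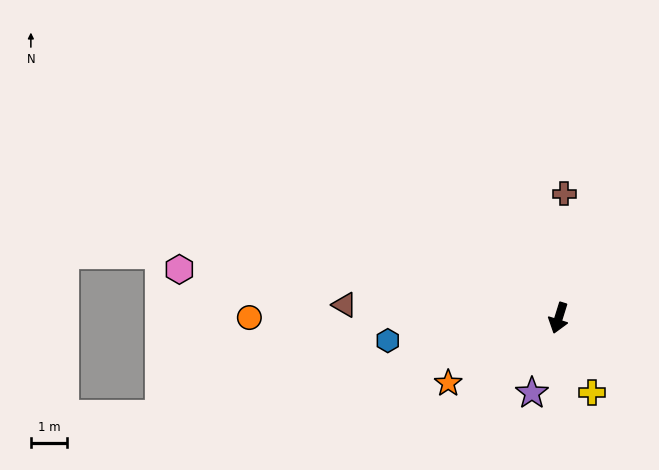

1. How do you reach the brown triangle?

turn right 76°, forward 6.0 m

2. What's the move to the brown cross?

turn right 165°, forward 3.5 m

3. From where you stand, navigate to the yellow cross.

turn left 41°, forward 2.3 m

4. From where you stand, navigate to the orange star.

turn right 42°, forward 3.6 m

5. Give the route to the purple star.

turn right 2°, forward 2.2 m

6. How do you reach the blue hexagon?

turn right 65°, forward 4.8 m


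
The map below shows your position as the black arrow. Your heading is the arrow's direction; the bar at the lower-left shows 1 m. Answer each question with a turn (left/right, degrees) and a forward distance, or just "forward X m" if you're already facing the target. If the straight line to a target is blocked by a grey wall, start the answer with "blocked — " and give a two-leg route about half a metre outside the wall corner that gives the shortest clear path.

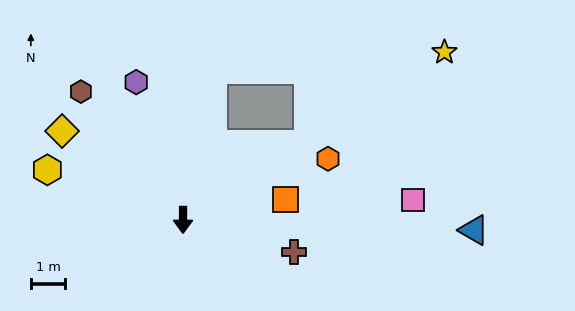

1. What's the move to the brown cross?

turn left 74°, forward 3.4 m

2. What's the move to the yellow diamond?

turn right 126°, forward 4.4 m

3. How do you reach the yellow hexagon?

turn right 110°, forward 4.2 m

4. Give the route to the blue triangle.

turn left 88°, forward 8.5 m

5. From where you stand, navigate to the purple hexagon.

turn right 161°, forward 4.2 m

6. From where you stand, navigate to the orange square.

turn left 101°, forward 3.1 m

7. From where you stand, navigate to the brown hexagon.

turn right 141°, forward 4.8 m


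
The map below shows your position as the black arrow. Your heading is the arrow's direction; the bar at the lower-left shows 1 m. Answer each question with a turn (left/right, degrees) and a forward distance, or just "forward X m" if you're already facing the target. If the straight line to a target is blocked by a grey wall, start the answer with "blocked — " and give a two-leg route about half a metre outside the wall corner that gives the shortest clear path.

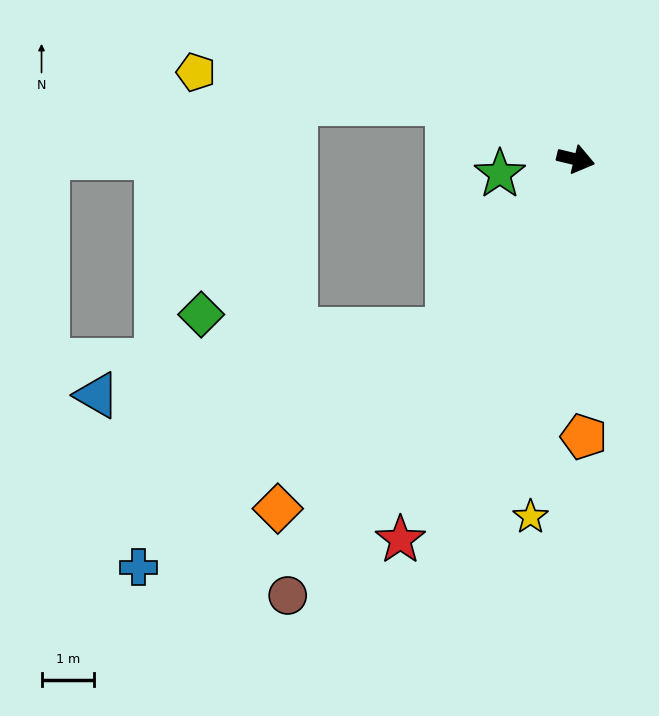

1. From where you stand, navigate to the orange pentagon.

turn right 75°, forward 5.3 m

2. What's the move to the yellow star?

turn right 84°, forward 6.9 m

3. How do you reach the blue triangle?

blocked — turn right 113°, forward 4.1 m, then turn right 43°, forward 6.8 m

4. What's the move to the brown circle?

turn right 110°, forward 10.0 m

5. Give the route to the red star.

turn right 101°, forward 8.0 m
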